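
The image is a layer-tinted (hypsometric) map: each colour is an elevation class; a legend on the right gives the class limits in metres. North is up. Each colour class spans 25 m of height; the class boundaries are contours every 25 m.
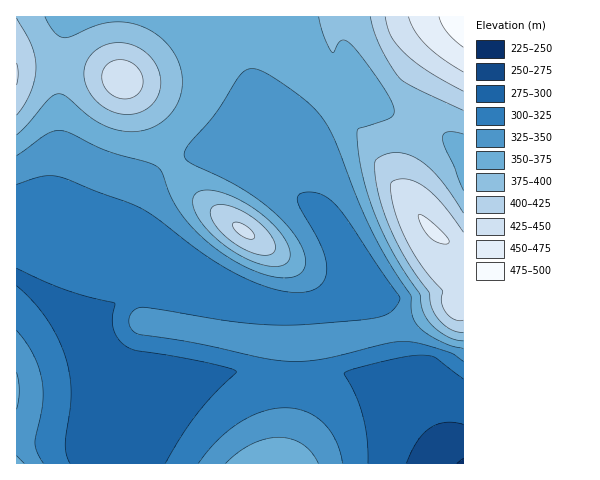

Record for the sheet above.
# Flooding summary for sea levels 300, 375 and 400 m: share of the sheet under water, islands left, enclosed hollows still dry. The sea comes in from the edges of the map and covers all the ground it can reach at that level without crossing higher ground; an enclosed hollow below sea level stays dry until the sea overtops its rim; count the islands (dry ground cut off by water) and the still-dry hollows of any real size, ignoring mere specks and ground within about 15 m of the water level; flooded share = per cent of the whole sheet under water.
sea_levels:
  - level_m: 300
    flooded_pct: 15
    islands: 0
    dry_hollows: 0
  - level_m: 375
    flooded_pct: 78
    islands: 1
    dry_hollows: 0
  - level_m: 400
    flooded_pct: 88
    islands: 2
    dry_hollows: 0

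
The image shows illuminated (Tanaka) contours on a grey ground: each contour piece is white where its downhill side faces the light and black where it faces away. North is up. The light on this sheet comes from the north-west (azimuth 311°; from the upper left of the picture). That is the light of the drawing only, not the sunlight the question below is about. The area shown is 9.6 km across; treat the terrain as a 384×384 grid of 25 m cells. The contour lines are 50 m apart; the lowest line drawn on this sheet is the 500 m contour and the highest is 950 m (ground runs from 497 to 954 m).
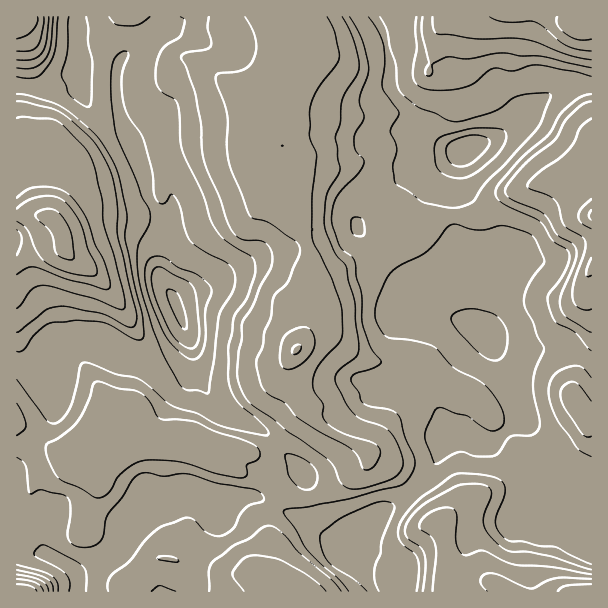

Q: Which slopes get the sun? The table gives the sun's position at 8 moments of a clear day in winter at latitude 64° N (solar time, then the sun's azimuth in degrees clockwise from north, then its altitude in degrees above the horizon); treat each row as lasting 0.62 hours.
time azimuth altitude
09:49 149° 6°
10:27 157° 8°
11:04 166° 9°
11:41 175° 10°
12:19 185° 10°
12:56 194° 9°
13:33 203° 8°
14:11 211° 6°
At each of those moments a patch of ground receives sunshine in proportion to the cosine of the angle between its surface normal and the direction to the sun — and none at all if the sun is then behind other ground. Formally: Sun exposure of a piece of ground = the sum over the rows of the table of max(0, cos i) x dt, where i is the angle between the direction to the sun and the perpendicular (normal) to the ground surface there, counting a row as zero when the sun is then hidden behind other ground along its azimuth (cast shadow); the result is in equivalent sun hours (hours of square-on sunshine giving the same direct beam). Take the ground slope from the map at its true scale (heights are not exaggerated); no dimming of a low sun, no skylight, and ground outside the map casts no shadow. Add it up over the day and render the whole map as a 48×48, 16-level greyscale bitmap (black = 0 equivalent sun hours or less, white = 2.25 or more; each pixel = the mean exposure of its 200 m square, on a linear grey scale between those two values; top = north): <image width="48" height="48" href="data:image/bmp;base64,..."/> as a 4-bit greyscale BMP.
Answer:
<image width="48" height="48" href="data:image/bmp;base64,Qk32BAAAAAAAAHYAAAAoAAAAMAAAADAAAAABAAQAAAAAAIAEAAATCwAAEwsAABAAAAAAAAAAAAAAABEREQAiIiIAMzMzAERERABVVVUAZmZmAHd3dwCIiIgAmZmZAKqqqgC7u7sAzMzMAN3d3QDu7u4A////AAAUVUR4dnh0VmVkNEMQNVVERVV3QiIQAAABRUITeZh1VFVDRCABRVRERVQgAAAAAAACV3QQRnVEETQ0MQAANUVmVEQgABAAABAknJdCEiIzEAEiEAEzNFeqdEMhAAAAASEjWIZUESMzEQARERJEQ0aqdVMQAAAAAkMyNEVVQiIzMiIhEkRFVDM0ZVUyAAAAElZTNGdlVDMzRDIRNoh2ZlMAI0VWQyIiEVeHVYmGVURERDI2d3m9yoUgABNnZDM0QlaLuXeHVWVVaJmFMiR7//tRAAEjREREVVZ5lkR5iJmb3shUNEVnisyDAAAAE0RERXZ2VWeLy7zbhUZ2VXiGVWZkEAAAEzNEV5dkREVXqplkRXZEaKqXVVQiMhACM0RFi3YyNEQzMzNFUxAUiqhlRDIjRERERERWmWQQFEREMiMyAAA4qnVCEAFEVVVVVEVpl0IQE0VVRCAAAAW7hlVCAAI1VVVVVEV5dSERI1VVQgAAAXy4ZVUyABJFVVVVRFV3ZBIjM0MhEAABJphlVVMiM0VVVlVURFVVQiM0QyAAASIjRnZWhlQzRDI1ZURENFQhEURFUwAAEjMSRFVXu3aJqoiHVEQxJVQgAnZVUQACRDEBRURFeqeJhCIyNDIAFEQhBIdlQzNYlRACRDNEM2ZnUhEBNCEQNEREaJmId3jNcxADQ0VDECRVMjMyIiJFZVV6u6u7q87qUhAlRDJDEBNVQ0REVEV5h1aL2niazdyVMiJEMxE0MiRUVUZneImIdld4h2eaqatzIiNUIyI0RURDRVVVVoh2RFVEZ3eKzdkzM0eHZDMiRVVDJFVVVVZ3UzIRSJrf/pMzRozJdUQiRVU0RFVVVVVWdUMhJWrLhSIzWaqXZnZEREQhNEVVVVVVZlRDIjdlUxIzWIdmebqHZUMQFEVmVVVVVlV4Y2dlQzM0VVVWiruoZVMiNGZWVVVVVVasp8hlMjNVVVVWiHiHZlQzRXhUVVVVVoqonURDETRURFVWZmVWdlVUVVVURVVWjN2VRAAAAjRDRFVmZmVWZlV3dzE0RERHzsp1IAAAEjQzREV3d1VVVVaZdkNEQyIzRmZVMhAAI0MzRFZ3dlVURFZ5c0VUIAABATRURDIBI0IjRFd3ZVVVVVVVZlVVQQAAAAJEVUNDNCEkRGZmVVVndURTIkVVQwAAEAATRURFQgE0RFVVVVVkIkREREVVaZZEIgACRVVVIAI0RFVVVVVBI1Znd1VWi+/aZCECNUMhABNEVVVWVVVWVVRVVlVVZnmYdTIREwAAASNFVnZWZVVWZlVVQ0VVZ2VmVUMgAAAAEjREV4dmZVVWZmZndUVqzLl2ZVRCAEIRI0REVmd2VUQzVmZ4h1VquZqYiXZlRO2UNERERFZlM0RDNFVnZVVEVmeJmqq97+7HRFVUQzQxEkRUQ0RVQ0VDZ3mrut7v/8uGRGh3YxACRVVVVlVUM0VFiamauqq97Yh1VUaahSJFVVVWZUVCI0VGZmZnmqq7qYdmVVV4iHZEVmVWUzQxE0VEVlaKyodlVw=="/>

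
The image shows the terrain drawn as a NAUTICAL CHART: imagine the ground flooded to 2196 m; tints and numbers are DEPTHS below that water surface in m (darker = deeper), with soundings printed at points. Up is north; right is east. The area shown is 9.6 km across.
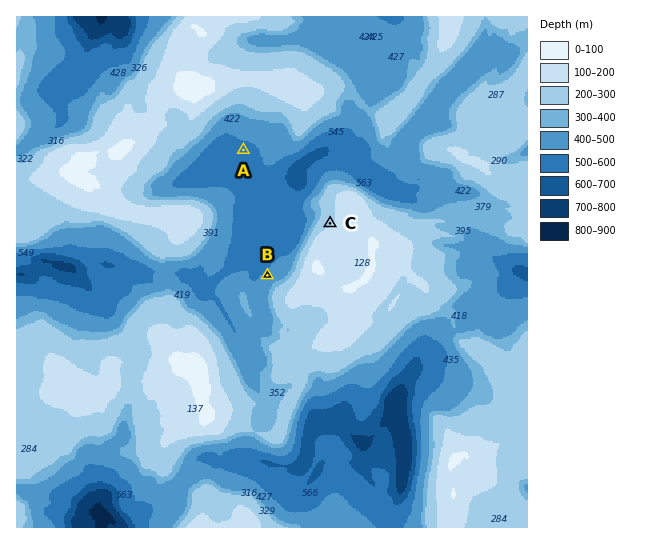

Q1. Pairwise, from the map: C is higher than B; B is higher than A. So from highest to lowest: C B A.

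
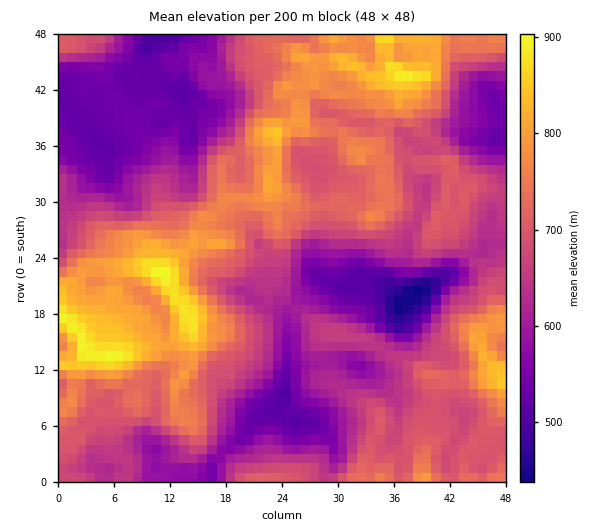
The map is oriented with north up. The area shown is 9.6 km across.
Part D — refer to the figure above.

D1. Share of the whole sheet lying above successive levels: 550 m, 86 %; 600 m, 75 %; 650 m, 61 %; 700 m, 40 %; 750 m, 23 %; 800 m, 10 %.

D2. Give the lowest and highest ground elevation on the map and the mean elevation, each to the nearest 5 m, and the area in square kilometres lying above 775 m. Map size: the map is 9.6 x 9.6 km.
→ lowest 435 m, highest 910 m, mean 675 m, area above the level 14.5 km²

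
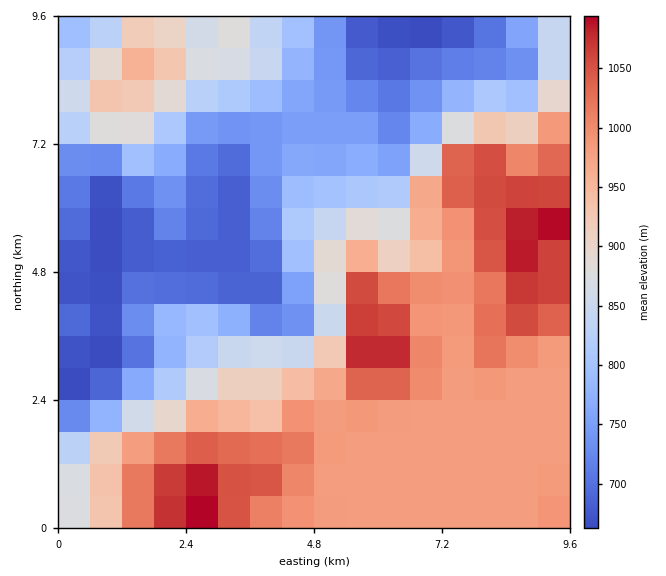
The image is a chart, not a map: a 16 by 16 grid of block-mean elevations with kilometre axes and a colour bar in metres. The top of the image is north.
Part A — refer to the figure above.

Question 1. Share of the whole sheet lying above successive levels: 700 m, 86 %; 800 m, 64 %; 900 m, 48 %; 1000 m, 18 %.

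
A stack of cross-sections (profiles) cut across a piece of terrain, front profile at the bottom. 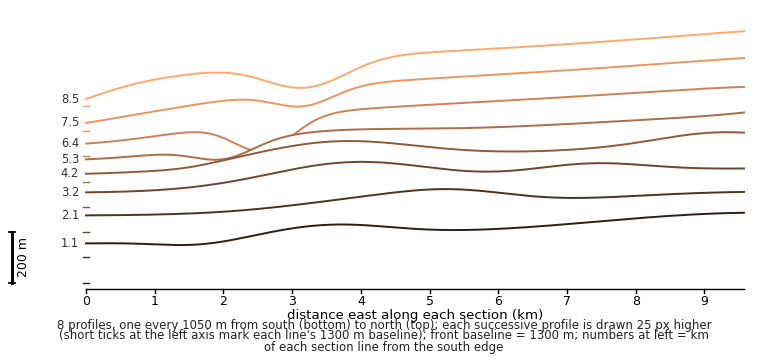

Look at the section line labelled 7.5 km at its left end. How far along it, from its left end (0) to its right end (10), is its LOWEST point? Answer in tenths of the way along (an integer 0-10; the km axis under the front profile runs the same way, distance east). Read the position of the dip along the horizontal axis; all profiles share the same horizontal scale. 0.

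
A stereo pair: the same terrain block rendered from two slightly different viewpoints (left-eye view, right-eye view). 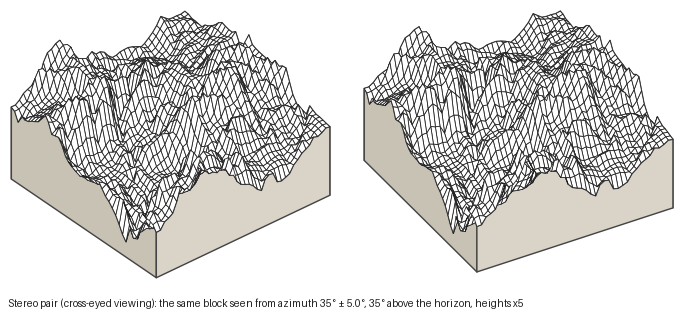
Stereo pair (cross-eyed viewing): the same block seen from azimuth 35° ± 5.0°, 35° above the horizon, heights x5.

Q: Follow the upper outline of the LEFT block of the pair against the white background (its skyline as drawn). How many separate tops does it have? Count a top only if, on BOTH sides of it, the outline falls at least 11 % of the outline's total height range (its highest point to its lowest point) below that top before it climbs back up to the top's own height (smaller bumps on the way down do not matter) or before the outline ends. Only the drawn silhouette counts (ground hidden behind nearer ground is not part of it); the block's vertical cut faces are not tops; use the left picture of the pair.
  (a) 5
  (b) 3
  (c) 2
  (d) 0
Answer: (c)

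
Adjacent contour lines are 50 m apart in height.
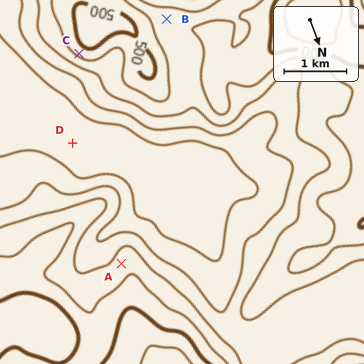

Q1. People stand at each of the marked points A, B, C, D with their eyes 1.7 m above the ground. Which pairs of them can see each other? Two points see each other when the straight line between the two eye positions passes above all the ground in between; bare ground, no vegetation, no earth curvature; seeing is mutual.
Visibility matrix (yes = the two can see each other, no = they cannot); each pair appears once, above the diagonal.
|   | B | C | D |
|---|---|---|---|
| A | no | yes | no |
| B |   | no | no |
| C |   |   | yes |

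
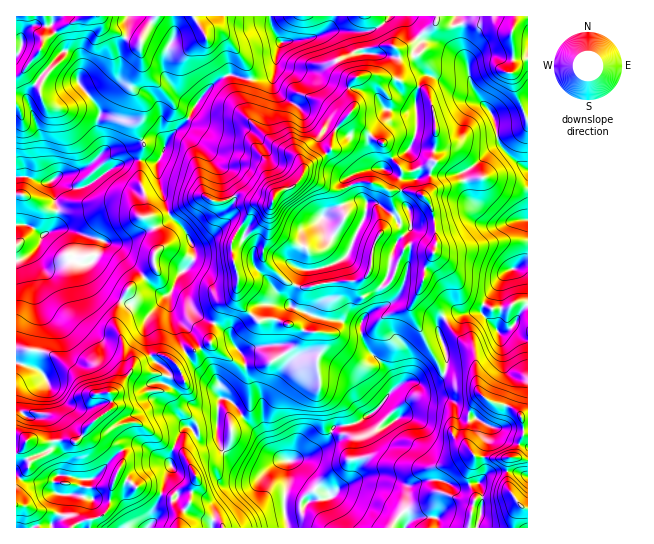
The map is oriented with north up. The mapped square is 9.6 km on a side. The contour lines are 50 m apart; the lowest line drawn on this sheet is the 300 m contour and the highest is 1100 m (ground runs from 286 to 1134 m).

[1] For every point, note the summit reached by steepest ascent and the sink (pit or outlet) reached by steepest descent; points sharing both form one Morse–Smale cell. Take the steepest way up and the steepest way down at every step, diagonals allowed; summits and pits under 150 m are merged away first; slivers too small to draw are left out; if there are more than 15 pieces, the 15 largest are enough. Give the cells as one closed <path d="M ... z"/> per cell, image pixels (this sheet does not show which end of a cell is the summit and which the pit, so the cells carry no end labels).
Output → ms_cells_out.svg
<path d="M391 45l-32 4-7 6 0 10 4 12-7 9 0 11 4 6 0 6-17 20-4 9-1 12-24 15-7 14-7 8-15 5-8 13-15 0-6 6-17 31 0 12 7 23-2 12-2 8-15 12-5 14 14 11 3 8 11 13 2 7 0 17-18 20-8 2-2 37 4 11 12 11 22 12 7 0 21-12 7 1 23-8 15-12 6-14 24-4 16-11 24-27 8-4 9 0 4 3 15-3 10-7 3-7 0-13-10-25 2-7 5-5-24-27 5-23 11-21-3-33-2-8-7-8 5-10 2-18 4-7 0-47-6-20-4-6-19-5-9-5-8-1 7-4 3-9 0-14z"/><path d="M437 16l-166 0 1 13 9 13-4 9-4 23-19 6-25-5-11 5-17 17-12 21-21 20-3 9-1-4-5-3-13 0-33 15-10-2-16 14-12 5-12 1-16 10-9-2-12-5-9 1-1 185 20 7 5-48-5-16-1-27-7-13 0-7 9-10 0 10 9 7 11 0 10-4 10 0 5 3 7-1-1 6 3 6 12 16 43 21 5 0 20-20 14 7 16 18 13 7 6-15 16-15 3-17-7-23 0-12 17-31 9-7 12 1 8-13 15-5 7-8 7-14 20-12 4-3 1-12 4-9 16-18 1-8-4-6 0-11 7-9-4-12 0-10 5-4 8-3 18-3 8 0 4 3 11-1 29-22z"/><path d="M215 324l-4 7 0 11-14 9-8 0-14 13-13-9-9 0-15 6-18 25-6 6-5 1 3 14-23 18-12 16-8-2-6-6-4-11-5-5-19-5-12 2-6 11 0 6 8 8-9-1 1 90 270-1-3-30 4-14 0-21-5-2-21 12-7 0-22-12-14-17 0-42 8-2 17-17 1-20-13-20-3-8z"/><path d="M437 21l-26 23-14 5 0 21-1 4-7 4 8 1 9 5 19 5 6 10 5 24 0 20-3 8 2 11-4 7-2 18-5 8 9 18 3 33-11 21-5 23 25 27 8-4 28-1 17 20 3 1 9-4 11 8 6 2 1-280-9 1-7 11 0-40-19-8-30 0-13 4z"/><path d="M445 319l-3 0-5 6 10 29 0 13-3 7-5 5-14 5-19-3-8 4-24 27-16 11-24 4-6 14-7 7-16 9-16 4-1 22-4 14 1 10 17 0 9-7 15-1 11-7 5 0 51 19 12 11 1 3 12-8 17 0 4 11 89-1 0-109-6-1-5-6-10-6-20-5-8-9-4-40-24-22z"/><path d="M270 16l-113 0-10 13-6 12-11-1-24-12-7-12-13 0-23 11-4 7 6 13-1 10-17 17-6 11-6-2-10-14-9 8 0 100 10-1 12 5 9 2 16-10 12-1 12-5 16-14 10 2 33-15 13 0 5 3 1 4 3-9 21-20 12-21 17-17 11-5 25 5 19-6 4-23 4-9-9-13z"/><path d="M35 249l-7 9 0 7 7 13 0 16 6 27 0 12-5 36-20-6 1 74 8 2-8-8 0-6 6-11 12-2 19 5 5 5 4 11 6 6 8 2 12-16 23-18-3-14 5-1 6-6 18-25 15-6 9 0 13 9 14-13 8 0 14-9 0-11 2-8-12-6-20-21-10-4-20 20-5 0-43-21-12-16-4-11-20-3-10 4-11 0-9-7z"/><path d="M481 312l-28 1-9 5 7 11 24 22 4 40 8 9 20 5 10 6 5 6 5 0 1-78-7-2-11-8-9 4-3-1z"/><path d="M342 492l-5 0-11 7-15 1-9 7-17 0 2 20 152 0-4-10-17 0-12 8-1-3-12-11z"/><path d="M85 16l-68 0-1 59 6-2 3-4 10 14 6 2 6-11 17-17 1-10-6-16 4-4z"/><path d="M527 16l-89 0-2 5 3 3 11 3 13-4 30 0 18 8 3 38 1-4 4-5 9-2z"/><path d="M155 16l-55 1 6 11 24 12 11 1z"/>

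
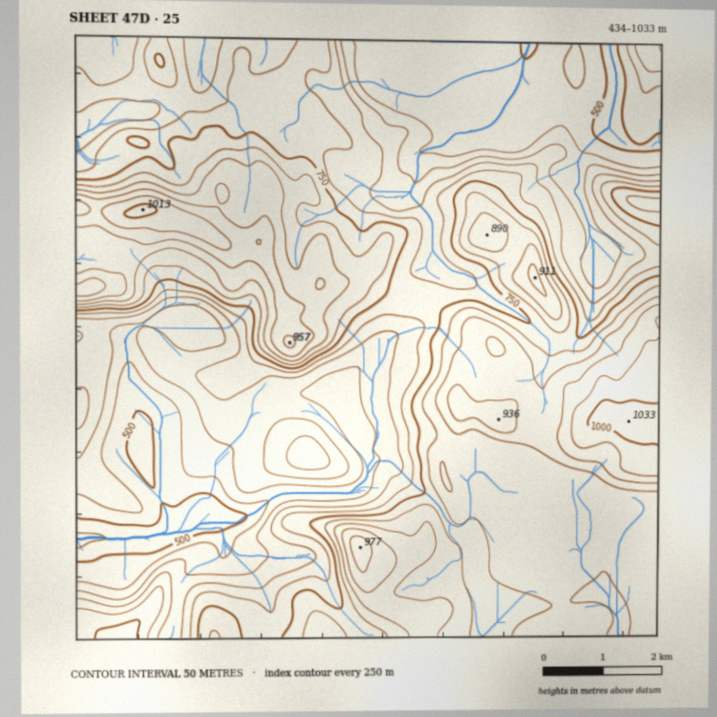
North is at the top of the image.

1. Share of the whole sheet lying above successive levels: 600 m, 78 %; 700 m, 55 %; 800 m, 34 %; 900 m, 8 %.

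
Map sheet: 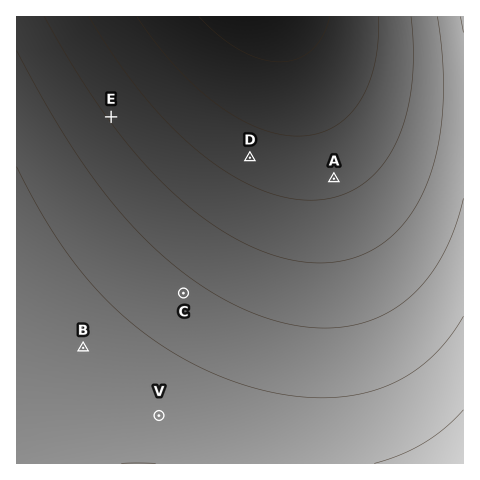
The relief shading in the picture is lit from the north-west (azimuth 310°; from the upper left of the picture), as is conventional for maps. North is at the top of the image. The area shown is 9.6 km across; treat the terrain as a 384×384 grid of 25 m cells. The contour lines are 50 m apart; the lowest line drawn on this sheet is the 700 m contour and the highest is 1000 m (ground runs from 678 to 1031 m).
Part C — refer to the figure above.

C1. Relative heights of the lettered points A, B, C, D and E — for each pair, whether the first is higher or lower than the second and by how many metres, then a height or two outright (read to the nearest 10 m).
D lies lower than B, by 190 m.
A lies lower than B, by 180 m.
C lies higher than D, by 130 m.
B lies higher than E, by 120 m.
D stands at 780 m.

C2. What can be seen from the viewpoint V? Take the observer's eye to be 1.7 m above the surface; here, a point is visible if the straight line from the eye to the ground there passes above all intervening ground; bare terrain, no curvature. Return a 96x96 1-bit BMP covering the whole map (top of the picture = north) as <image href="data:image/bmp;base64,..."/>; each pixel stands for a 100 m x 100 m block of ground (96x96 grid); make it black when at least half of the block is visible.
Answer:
<image width="96" height="96" href="data:image/bmp;base64,Qk2+BAAAAAAAAD4AAAAoAAAAYAAAAGAAAAABAAEAAAAAAIAEAAATCwAAEwsAAAIAAAAAAAAA////AAAAAAAAAAAf//////////8AAAAf//////////8AAAAf//////////8AAAA///////////8AAAA///////////8AAAB///////////8AAAD///////////8AAAH///////////8AAAP///////////8AAAf///////////8AAB////////////8AAH////////////8AAf////////////8AA////gB///////8AD///+AAH//////8AP///8AAB//////8A////4AAAP/////8D////wAAAD/////8H////gAAAB/////8f////AAAAAf////9/////AAAAAP/////////+AAAAAH/////////+AAAAAB/////////8AAAAAA/////////8AAAAAAf////////4AAAAAAf////////4AAAAAAP////////wAAAAAAH////////wAAAAAAD////////wAAAAAAB////////gAAAAAAB////////gAAAAAAA////////gAAAAAAA////////AAAAAAAAf///////AAAAAAAAf//////+AAAAAAAAP//////+AAAAAAAAP//////+AAAAAAAAH//////8AAAAAAAAH//////8AAAAAAAAD//////8AAAAAAAAD//////4AAAAAAAAD//////4AAAAAAAAB//////wAAAAAAAAB//////wAAAAAAAAB//////wAAAAAAAAA//////gAAAAAAAAA//////gAAAAAAAAA//////gAAAAAAAAA//////AAAAAAAAAAf/////AAAAAAAAAAf/////AAAAAAAAAAf////+AAAAAAAAAAf////+AAAAAAAAAAf////+AAAAAAAAAAf////8AAAAAAAAAAP////8AAAAAAAAAAP////8AAAAAAAAAAP////4AAAAAAAAAAP////4AAAAAAAAAAP////4AAAAAAAAAAP////4AAAAAAAAAAP////wAAAAAAAAAAP////wAAAAAAAAAAP////wAAAAAAAAAAP////gAAAAAAAAAAP////gAAAAAAAAAAP////gAAAAAAAAAAP////gAAAAAAAAAAP////AAAAAAAAAAAP////AAAAAAAAAAAP////AAAAAAAAAAAP///+AAAAAAAAAAAP///+AAAAAAAAAAAP///+AAAAAAAAAAAP///+AAAAAAAAAAAP///8AAAAAAAAAAAP///8AAAAAAAAAAAP///8AAAAAAAAAAAf///8AAAAAAAAAAAf///4AAAAAAAAAAAf///4AAAAAAAAAAAf///4AAAAAAAAAAAf///4AAAAAAAAAAAf///wAAAAAAAAAAA////wAAAAAAAAAAA////wAAAAAAAAAAA////wAAAAAAAAAAA////gAAAAAAAAAAA////gAAAAAAAAAAB////gAAAAAAAAAAB////gAAAAAAAAAAB////AAAAAAAAAAAB////AAAAAAAAAAAD////AAAAAAAAAAAD////AAAAAAAAAAAD//8="/>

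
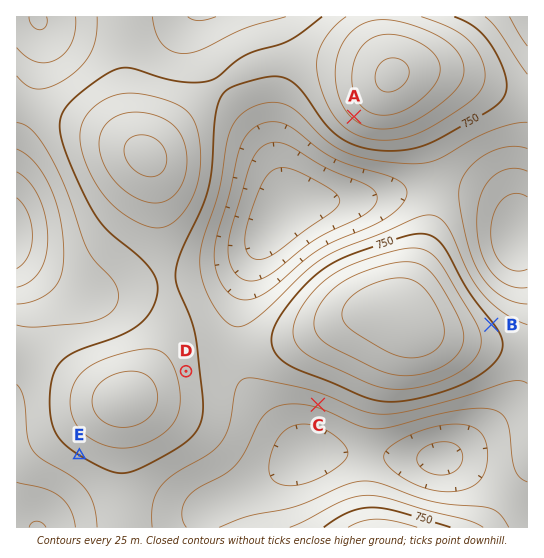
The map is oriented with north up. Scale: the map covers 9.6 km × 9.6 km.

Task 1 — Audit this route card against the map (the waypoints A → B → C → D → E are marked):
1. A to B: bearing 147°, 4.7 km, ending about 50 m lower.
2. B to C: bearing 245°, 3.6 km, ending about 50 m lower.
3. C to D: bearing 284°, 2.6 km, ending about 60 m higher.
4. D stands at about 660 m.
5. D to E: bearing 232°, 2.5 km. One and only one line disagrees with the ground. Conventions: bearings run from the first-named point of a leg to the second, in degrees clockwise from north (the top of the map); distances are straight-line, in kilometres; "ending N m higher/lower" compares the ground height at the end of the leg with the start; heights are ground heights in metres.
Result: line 4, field height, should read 760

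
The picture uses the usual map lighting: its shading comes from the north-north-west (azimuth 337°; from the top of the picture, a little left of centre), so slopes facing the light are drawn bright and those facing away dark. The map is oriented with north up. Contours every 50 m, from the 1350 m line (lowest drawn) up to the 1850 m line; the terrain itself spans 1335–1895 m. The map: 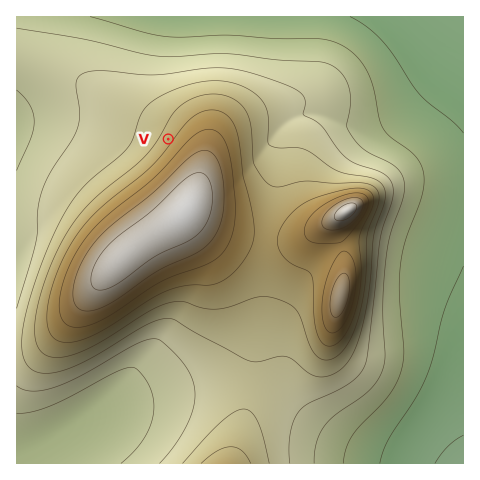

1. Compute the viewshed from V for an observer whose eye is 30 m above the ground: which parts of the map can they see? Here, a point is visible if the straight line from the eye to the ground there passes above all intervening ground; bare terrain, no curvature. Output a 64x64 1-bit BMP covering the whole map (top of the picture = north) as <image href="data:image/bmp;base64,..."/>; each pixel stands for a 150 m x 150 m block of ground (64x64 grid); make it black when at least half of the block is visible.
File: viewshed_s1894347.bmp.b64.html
<image width="64" height="64" href="data:image/bmp;base64,Qk0+AgAAAAAAAD4AAAAoAAAAQAAAAEAAAAABAAEAAAAAAAACAAATCwAAEwsAAAIAAAAAAAAA////AAAAAAAAAAAAAAAAAAAAAAAAAAAAAAAAAAAAAAAAAAAAAAAAAAAAAAAAAAAAAAAAAAAAAAAAAAAAAAAAAAAAAAAAAAAAAAAAAAAAAAAAAAAAAAAAAAAAAAAAAAAAAAAAAAAAAAAAAAAAAAAAAAAAAAAAAAAAAAAAAAAAAAAAAAAAAAAAAAAAAAAAAAAAAAAAAAAAAAAAAAAAAAAAAAAAAAAAAAAAAAAAAAAAAAAAAAAAAAAAAAAAAAAAAAAAAAAAAAAAAAAAAAAAAAAAAAAAAAAAAAAAAAAAAAAAAAAAAAAAAAAAAAAAAAAAAAAAAAAAAAAAAAAAAAAAAAAAAAAAAAAAAAAAAAYAAAAAAAAAHwAAAAAAAAAfwAAAAAAAAB/gAAAAAAAAP/AAAAAAAAf/+AAAAAAAD//8AAAAAAAP//4AAAAAAD///wAAAAAA////gAAAAAD///+AAAAAAP///4AAAAAA////gAAAAAD////AAAAAAP///8AAAAAA////wAAAAAD////AAAAAAP///8AAAAAA////gAAAAAD///8AAAAAAP///gAAAAAA///4AAAAAAD///gAAAAAAP//8AAAAAAA///gAAAAAAD//+AAAAAAAP//4AAAAAAA///gAAAAAAD//+AAAAAAAP//8AAAAAAA///wAAAAAAD///gAAAAAAA=="/>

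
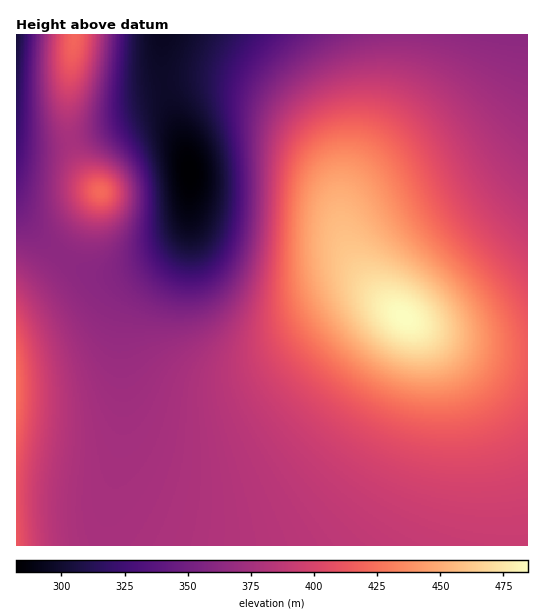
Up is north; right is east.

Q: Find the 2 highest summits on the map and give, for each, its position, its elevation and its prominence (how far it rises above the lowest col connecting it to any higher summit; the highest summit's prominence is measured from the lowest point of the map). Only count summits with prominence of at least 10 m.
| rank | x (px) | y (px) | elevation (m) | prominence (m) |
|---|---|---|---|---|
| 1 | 405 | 317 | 485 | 203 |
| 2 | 101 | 192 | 421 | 58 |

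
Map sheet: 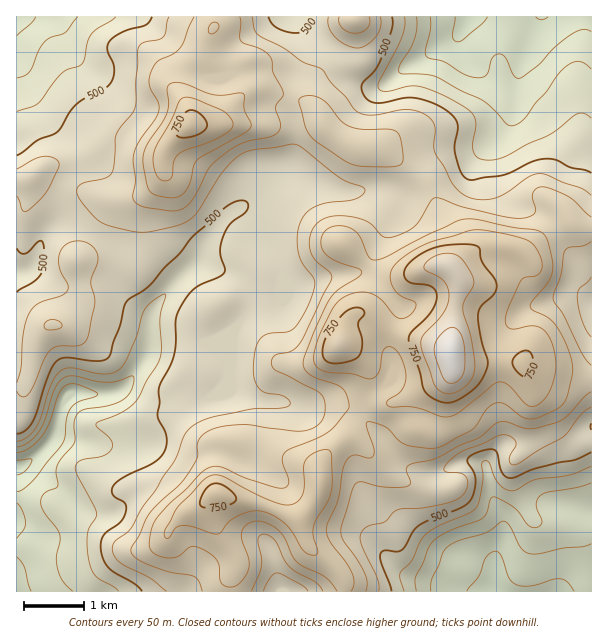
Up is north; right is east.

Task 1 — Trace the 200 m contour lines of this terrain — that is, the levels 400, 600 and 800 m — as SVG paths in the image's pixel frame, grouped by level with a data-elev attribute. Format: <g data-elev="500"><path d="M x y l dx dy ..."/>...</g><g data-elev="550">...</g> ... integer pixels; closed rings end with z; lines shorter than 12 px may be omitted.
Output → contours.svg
<g data-elev="400"><path d="M416 591l-1-13 16-35 15-10 37-15 4-5 3-13 2-3 5 1 15 8 6 6 10 13 8 3 4-2 2-4-6-16 1-6 4-5 7-3 30-5 13-4"/><path d="M17 447l12-5 10-11 6-11 9-30 5-8 4-4 11-2 21 5 13 1 11-1 12-5 3 1-3 13-8 10-13 5-26 4-7 5-3 9 0 20-13 16-4 8-1 6 2 13-13 7-4 5 0 6 2 6 14 18 3 8-4 22 3 15 5 9 9 9"/><path d="M591 69l-6-5-6-3-6 1-6 3-9 9-12 18-10 11-12 16-8 6-7 0-26-24-22-10-23-13-10-3-26-1-3-1 0-4 1-4 11-17 4-10 2-11 0-10"/><path d="M78 17l-13 16-14 4-6 4-6 9-9 21-5 4-8 3"/></g><g data-elev="600"><path d="M252 591l9-25-3-27 2-3 4-2 6 2 5 4 9 20 6 7 26 15 7 9"/><path d="M366 591l1-9-2-9-9-15-12-16-3-9 1-8 9-32 5-9 6-2 22 5 23-1 3-1 1-3-5-14 4-3 28-8 21-11 20-8 15-13 6-3 7 0 15 6 8 1 28-7 9-6 17-19 7-5"/><path d="M591 365l-9-11-18-39-10-13-1-5 8-22 4-24 4-4 13-1 9-4"/><path d="M45 329l5 1 9-1 2-2 1-3-5-4-7 0-5 3-1 3z"/><path d="M591 217l-22-20-17-8-10-2-6 2-3 5-1 4 4 11-1 4-10 5-10 0-18-3-35-8-25-9-6 3-11 18-6 8-10 6-12 4-9-1-14-13-16-6-21-1-9 3-6 5-7 12 0 15 5 9 16 13 1 6-32 64-9 8-16 4-3 4-1 4 2 5 3 3 40 19 6 5 2 4 1 8-3 13-8 8-12 3-59-6-22 2-15 5-8 9-1 17-7 13-11 14-29 27-11 24-8 12 0 4 2 3 11 8 24 9 27 5 4 5 3 9"/><path d="M371 167l22 0 9-3 1-5-1-10-2-11-3-6-8-3-24 0-14-2-10-6-12-16-8-6-10-3-11 2-1 4 6 24 7 12 36 25 9 3z"/><path d="M194 17l-14 31-7 6-16 8-7 13-1 11 9 16 1 8-4 10-18 24-4 15 2 21-2 18 4 6 7 3 27 4 12-3 11-10 15-30 11-10 20-14 11-4 19-3 6-3 3-3 1-8-4-16 7-11 0-6-10-18-1-12-3-4-8-7-16-5-4-3-1-24"/><path d="M339 17l0 6 3 5 6 4 8 1 6-1 6-4 2-5-1-6"/></g><g data-elev="800"><path d="M445 393l10 0 11-7 7-9 2-11-4-28-8-30 2-8 8-13 1-8-4-9-9-12-5-3-7-2-8 1-7 3-7 4-3 5 1 4 13 7 7 5 3 8 1 7-2 8-3 7-20 23-3 7 2 11 11 31 5 6z"/></g>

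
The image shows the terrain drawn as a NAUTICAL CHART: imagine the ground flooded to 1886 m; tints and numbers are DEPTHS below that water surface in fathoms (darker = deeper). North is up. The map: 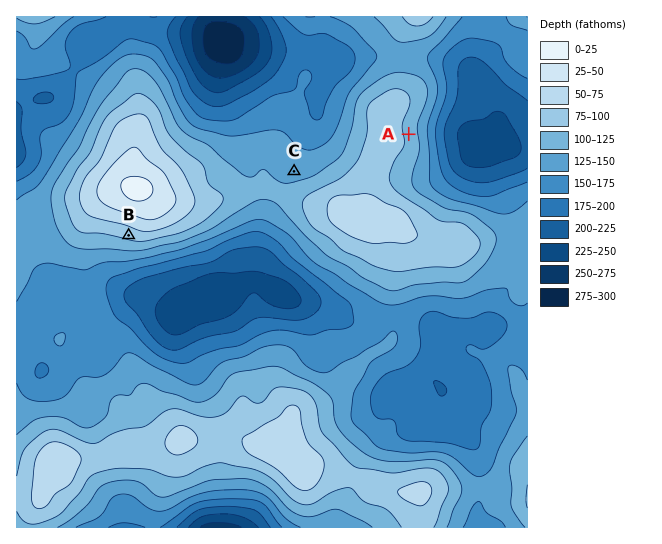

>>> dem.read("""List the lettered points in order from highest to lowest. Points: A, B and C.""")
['B', 'A', 'C']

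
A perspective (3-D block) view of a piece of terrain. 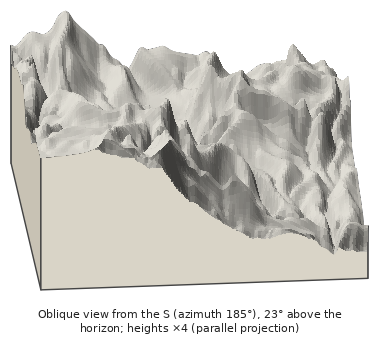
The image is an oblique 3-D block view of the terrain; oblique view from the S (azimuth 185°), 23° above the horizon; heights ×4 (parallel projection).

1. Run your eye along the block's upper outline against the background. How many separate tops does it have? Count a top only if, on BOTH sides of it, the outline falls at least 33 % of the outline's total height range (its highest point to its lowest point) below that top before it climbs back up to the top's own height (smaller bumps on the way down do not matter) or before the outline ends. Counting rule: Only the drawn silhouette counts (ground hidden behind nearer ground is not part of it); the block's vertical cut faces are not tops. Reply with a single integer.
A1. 0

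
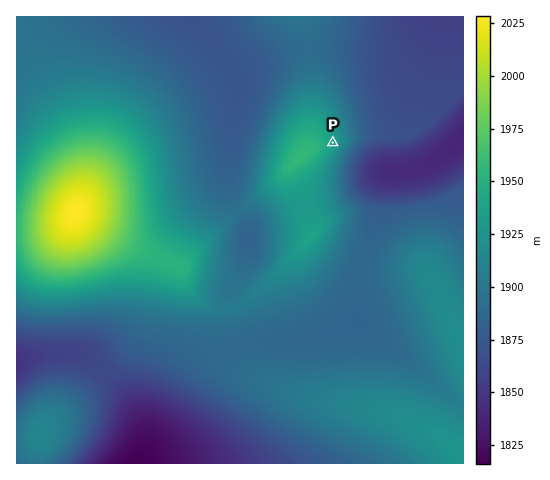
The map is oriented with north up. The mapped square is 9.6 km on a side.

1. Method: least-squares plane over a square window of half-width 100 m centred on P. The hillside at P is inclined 4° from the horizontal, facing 92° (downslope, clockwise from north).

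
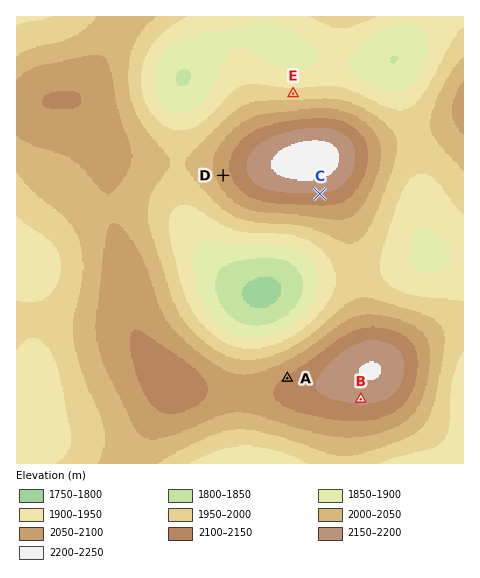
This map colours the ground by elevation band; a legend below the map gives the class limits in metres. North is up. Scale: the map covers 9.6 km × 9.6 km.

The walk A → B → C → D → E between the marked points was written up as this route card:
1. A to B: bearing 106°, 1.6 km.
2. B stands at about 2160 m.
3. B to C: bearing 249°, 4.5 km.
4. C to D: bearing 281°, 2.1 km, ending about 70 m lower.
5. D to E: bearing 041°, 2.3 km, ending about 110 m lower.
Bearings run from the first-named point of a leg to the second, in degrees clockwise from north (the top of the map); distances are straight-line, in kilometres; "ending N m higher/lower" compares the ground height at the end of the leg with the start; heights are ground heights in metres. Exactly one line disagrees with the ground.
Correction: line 3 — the bearing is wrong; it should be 349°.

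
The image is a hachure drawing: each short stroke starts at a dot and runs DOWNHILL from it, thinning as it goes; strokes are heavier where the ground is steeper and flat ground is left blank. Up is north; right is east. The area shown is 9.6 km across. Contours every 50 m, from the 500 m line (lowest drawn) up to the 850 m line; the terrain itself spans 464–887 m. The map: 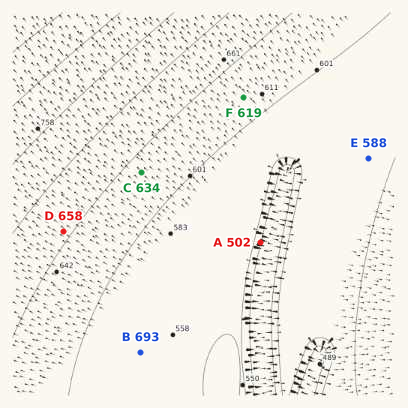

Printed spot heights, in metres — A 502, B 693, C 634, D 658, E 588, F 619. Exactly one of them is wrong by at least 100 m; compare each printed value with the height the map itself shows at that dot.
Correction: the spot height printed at B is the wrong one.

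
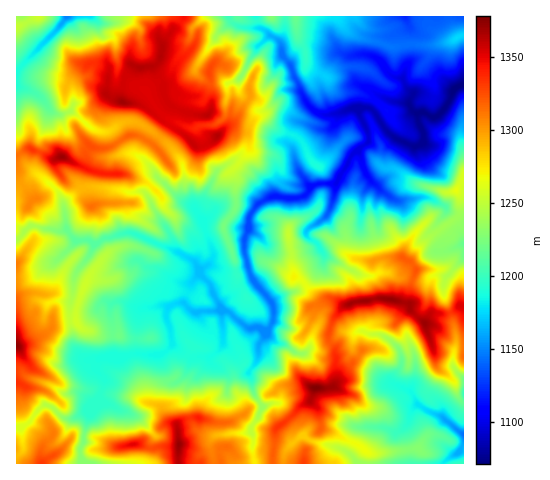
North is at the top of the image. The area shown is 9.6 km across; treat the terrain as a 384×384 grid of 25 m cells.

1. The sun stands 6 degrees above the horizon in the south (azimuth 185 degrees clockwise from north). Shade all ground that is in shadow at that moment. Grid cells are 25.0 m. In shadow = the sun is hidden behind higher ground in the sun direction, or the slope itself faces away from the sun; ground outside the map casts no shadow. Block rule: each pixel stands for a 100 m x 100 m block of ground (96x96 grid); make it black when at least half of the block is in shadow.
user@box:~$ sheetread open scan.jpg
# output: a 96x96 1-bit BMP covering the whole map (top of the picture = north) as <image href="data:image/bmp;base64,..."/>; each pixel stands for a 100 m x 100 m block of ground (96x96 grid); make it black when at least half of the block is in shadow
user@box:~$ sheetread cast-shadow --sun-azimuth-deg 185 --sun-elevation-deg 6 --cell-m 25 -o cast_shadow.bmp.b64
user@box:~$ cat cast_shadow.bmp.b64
<image width="96" height="96" href="data:image/bmp;base64,Qk2+BAAAAAAAAD4AAAAoAAAAYAAAAGAAAAABAAEAAAAAAIAEAAATCwAAEwsAAAIAAAAAAAAA////AAAAAAAAAAAAAAAAAAAAAA4AAAAAAAAAAA4AAAcAAAAAAAAAAB4AAAMAwYAAAAAAA/wDwAEA4Y/HAAAAB4A74AAAYD//CB/ABgH9wAeAOf/+AA/gAAP8AA8Yff/4AAAAAA/4AH4w///4AAAeAB/gAPwR///78BwdgAAAAHgP/P/5//4P4AAAAfAHjP/x//+P4AAAA4AHDH/g///34AAAAAACID+H///x6AAfAAAAcA8////wAAA/AAAB8AB////0AAH/AAAPgAA////+AAH+AAA+MAAf////w+AgAAAg+AAf///35+AAAAID8AAf////z+AAAAYH8AAP//n/3+AAAAwP8AAP//B/3+IAAAAf4AACf+A/v8AAAAAAAAAAP8Afv8CAAAAAAAAAEAAD/8AAgAAAAAAAAAAB/4B/gABgAAAAAAAHwQx/gAAgAAAAAABiEAZ/AAAAAAAAAADweAB4AAAAAAAAAAHx4AAAAAAAAAAAAAMBgAAAAAAAAAAAAmYAAAAAAAAAAAAAAPQAAAAAARABgAAAAAAAAAAAAfgBwAAAAAAEAwIAAPwAAAAAAAAMDw/wf/0AAAAAAAA8H/////8/AAAAAAA4B/////8/AAAAAABwAf////8fAAAAAABwA/////8PAAAAAABgAf//8H8CAAAAAADAAf//wAMAAQAAAABAAP/3g/MAAYAAAACAAP4AB/uAMIAAAAGAAPh8D/GAGEADgAGEAPP//8HADngfAAGMAQP//4HADz/+AAGcBwf//wDnwB/4AAA4Dg3/+gB/4AfAAAAwD/j/+AA/AAAAAAAgB/B+fAAYAAAAAAAAIfBk/gAAAAAAAAAAePgH/wAAAAAAAAAZ/nwP/4gAAAAAcAAf/zwP//AAAAAAMAAf/z3P//AAAD/wAAAP/5///+AAAD/wwAAP/5///8ADAAfhgAAH////wAgDAAADgAAAH//fAPwCAAAHAAAAB//8A/wAAAAOAAAADAe4D/wAAB/AAAAAEAOAH/wAAP/AAAAAAAMAP/0AB//AAAAAAAEA//0ADn+AQAAAAAAH//0DfAeAAAAAAAAP//2OeAABAAADAAAf//j/+HAAAAABAAAd//j/+fwAAAAAABgb//n/+/4YAAAAA/hj5+H/8//wAHAAD/vnA4C/94HAAPgAHgPmA3gf/wAAABwAAOPEAPgf/AAAAAgAA/PIADg/+AAAAAgAB8OQAAg/3gAAABgADwAAwAA/AAAAAAgADgABgAA8AAAAAAEAjAAAAAEYAAAAADkM+AAAAAMAAAAAAD8OcAAAAAEAAAAADx+GAAAAQAEAAAAADwPDMAABwAAAAAAABgDjAAADAAAAAAAAAgBj4AAAAAAAAAAAAYB/4AAAAAAQBAxwAcd9wAHwAAAIH/wwAPe9wAAAAAAMH/4AAPv8wAAAAAAGf/wAAH38AAAAAAAD//0ABH4fAAAAAAAB//3AAD+fAAAAAAAA///gAD/8AAAAAAMA///kAx/4AAAAAAMAf//Pw//AAAAAAAMAP///wf4AAAAAAAE="/>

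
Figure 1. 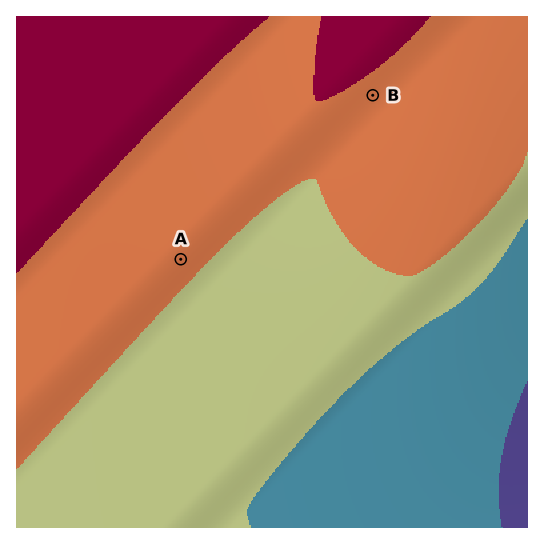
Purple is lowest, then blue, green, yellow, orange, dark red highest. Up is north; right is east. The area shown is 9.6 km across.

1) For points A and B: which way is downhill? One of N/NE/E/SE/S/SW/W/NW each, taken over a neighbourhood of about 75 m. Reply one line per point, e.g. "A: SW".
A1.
A: SE
B: SE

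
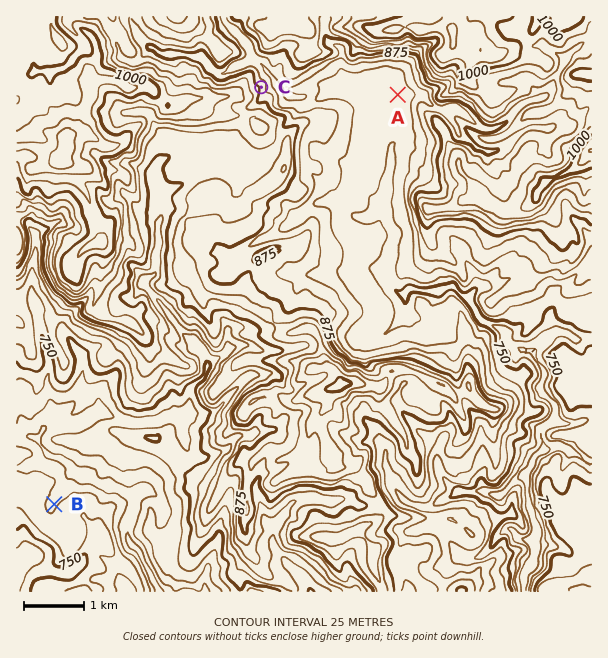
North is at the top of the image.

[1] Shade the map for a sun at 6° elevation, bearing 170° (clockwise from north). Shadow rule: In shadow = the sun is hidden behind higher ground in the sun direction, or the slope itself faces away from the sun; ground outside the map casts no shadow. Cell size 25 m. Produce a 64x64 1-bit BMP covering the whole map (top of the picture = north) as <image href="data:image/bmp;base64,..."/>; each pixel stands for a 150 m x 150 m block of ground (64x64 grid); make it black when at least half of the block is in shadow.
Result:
<image width="64" height="64" href="data:image/bmp;base64,Qk0+AgAAAAAAAD4AAAAoAAAAQAAAAEAAAAABAAEAAAAAAAACAAATCwAAEwsAAAIAAAAAAAAA////AAAAAAAAAAAAAADARgAAAAAAB+D2BAAAAAAB8PYODAAAAAD4YAcMAAAAAPx4dwgAAACcD/B2AAEB8N4HYHAEAAf+AABAYAQAB/8fgAAARACD/3/eAAB2DIH8cf4AAfIMAADg+wADgA4YAEABQAAADg4BAABnAAAPAAQAAHcAAAfuBgAAfsAAAfcPAAA4GAYA/AAAgCAOP44AAAAAHwBgjgCAAAAYAAADgAAAAGAAAAHiAAAeYAAADf/AAJ9gAAAO/v+D3zAAAA7/H4//AAAAFyH//+/AAAB/////76AAQHHj///3vwAAAAC//9AcAABAB///2AAAAIAH//6wAAEJgBf//mAAAA8AO///8AAABgeD///cAAAHBwH5+AAAAAEAAWHAAAAAAAAAAAAAADgAAEAAAAAAGwCAPAAAAAAfwAAfAAAAAB8AAAeAAAAADgAAA4AAAAAAIAAAwAAAAAAwAAAAD4AAAAAwAAAPgAAAAB4gAB+AQAAADjgAHgh4AHgACAAcPHwBgAAEAB2/fhgAAAAAH/f/wHAAAAAY6f+f+AAGAAD+/x58ABsAAeMPDhwAf+AHwccMAAA/8A4A8ggAfx0wBwAwAA//mAAAAAAsf//QAAAACAZ//+AAAAAPA7/8QAAAABcBP8HAIAcCZwY+A4AAAgMABKwDAAAAAAAHyAM4H/8AAA=="/>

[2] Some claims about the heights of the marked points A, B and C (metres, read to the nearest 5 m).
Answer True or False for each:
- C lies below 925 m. True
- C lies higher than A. True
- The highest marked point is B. False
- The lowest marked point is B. True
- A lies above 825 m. False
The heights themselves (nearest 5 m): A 785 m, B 695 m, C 870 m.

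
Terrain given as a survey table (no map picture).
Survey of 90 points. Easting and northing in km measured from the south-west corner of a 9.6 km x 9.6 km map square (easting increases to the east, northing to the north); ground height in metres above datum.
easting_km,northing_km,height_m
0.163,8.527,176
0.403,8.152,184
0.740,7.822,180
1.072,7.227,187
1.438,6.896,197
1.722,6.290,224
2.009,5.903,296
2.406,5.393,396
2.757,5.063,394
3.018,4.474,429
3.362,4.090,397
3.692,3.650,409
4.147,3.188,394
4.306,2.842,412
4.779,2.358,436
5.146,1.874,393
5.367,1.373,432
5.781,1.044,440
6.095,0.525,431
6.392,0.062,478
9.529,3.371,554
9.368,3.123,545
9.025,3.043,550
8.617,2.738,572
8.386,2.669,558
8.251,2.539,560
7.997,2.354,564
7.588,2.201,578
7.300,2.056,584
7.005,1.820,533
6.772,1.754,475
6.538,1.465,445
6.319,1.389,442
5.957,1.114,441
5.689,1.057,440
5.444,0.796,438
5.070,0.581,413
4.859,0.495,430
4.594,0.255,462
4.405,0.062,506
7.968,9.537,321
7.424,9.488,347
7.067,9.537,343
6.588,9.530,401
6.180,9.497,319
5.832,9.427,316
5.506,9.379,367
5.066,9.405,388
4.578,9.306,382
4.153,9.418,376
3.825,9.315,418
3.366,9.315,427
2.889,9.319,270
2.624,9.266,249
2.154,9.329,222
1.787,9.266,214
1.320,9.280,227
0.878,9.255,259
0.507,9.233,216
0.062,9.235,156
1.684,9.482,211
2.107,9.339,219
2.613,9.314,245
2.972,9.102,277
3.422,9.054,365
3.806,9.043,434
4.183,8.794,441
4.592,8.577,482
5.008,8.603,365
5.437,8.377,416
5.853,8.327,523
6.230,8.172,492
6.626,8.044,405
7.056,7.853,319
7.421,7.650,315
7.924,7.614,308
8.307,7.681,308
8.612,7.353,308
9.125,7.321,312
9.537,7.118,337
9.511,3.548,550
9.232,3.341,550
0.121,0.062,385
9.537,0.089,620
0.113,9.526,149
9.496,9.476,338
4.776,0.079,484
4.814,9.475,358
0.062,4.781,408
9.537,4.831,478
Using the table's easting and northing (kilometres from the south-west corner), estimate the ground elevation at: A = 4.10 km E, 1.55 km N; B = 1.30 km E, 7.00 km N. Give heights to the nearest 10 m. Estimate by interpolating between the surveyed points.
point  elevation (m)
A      450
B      190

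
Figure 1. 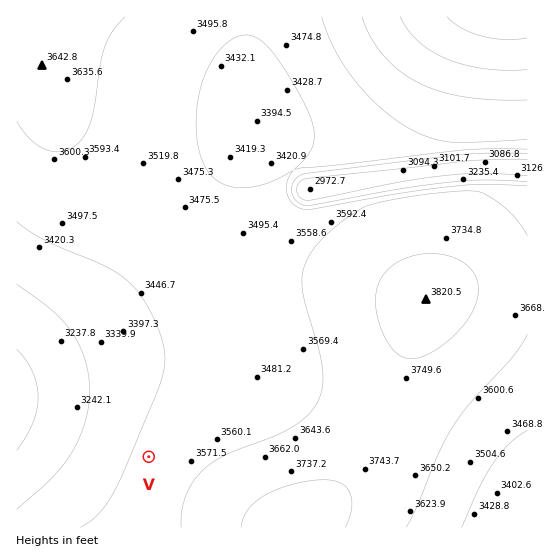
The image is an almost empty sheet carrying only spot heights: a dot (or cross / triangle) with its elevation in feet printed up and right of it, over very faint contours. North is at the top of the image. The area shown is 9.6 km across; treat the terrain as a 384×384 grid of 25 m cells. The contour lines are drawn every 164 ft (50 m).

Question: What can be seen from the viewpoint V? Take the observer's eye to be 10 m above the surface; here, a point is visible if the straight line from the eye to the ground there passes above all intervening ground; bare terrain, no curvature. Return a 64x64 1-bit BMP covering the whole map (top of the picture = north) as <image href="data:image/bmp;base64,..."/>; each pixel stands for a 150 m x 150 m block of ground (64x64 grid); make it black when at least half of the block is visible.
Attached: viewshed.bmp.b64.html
<image width="64" height="64" href="data:image/bmp;base64,Qk0+AgAAAAAAAD4AAAAoAAAAQAAAAEAAAAABAAEAAAAAAAACAAATCwAAEwsAAAIAAAAAAAAA////AAAAAAD//gfgAAAAAP////gAAAAA/////AAAAAD////8AAAAAP////4AAAAA/////gAAAAD////+AAAAAP////4AAAAA/////gAAAAD////AAAAAAMD//gAAAAAAgH/8AAAAAACAf/wAAcAAAMD/+AAD8AAA4//4AAP4AAD///wAB/wAAP///gAH/AAA////AA/+AAD///+AH/4AAP///+B//wAA////////AAD///////8AAP///////wAA////////gAD///////+AAP///////wAA////////AAD///////8AAP///////gAA///////+AAD///////wAAP//////8AAA///////AAAD//////wAAAP///4AAAAAA///+AAAAAAD///wAAAAAAP//+AAAAAAA///4AAAAAAD///AAAAAAAP//8AAAAAAA///wAAAAAAD///AAAAAAAP//8AAAAAAA///wAAAAAAD///AAAAAAAP//8AAAAAAA///wAAAAAAD///AAAAAAAP//8AAAAAAA///wAAAAAAB///gAAAAAAA//+AAAH/gAAf/4AAB//8AA//wAAf//+AB//AAD////AH/+AAf///8Af/4AD////wB//wAf////AH//gD////8Af//Af////wD//+H/////AP////////8A/////////w=="/>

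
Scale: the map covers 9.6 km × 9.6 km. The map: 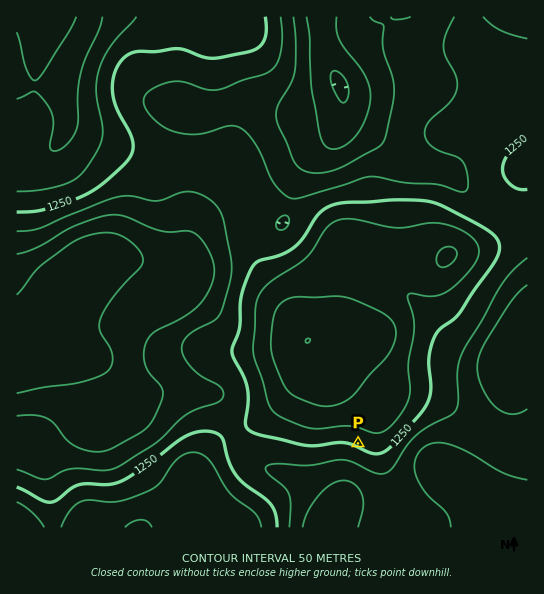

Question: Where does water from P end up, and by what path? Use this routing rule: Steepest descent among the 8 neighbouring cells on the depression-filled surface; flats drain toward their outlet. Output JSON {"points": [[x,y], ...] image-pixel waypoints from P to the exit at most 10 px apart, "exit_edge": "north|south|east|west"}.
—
{"points": [[358, 443], [353, 454], [353, 465], [353, 475], [349, 486], [343, 497], [337, 507], [331, 518], [329, 527]], "exit_edge": "south"}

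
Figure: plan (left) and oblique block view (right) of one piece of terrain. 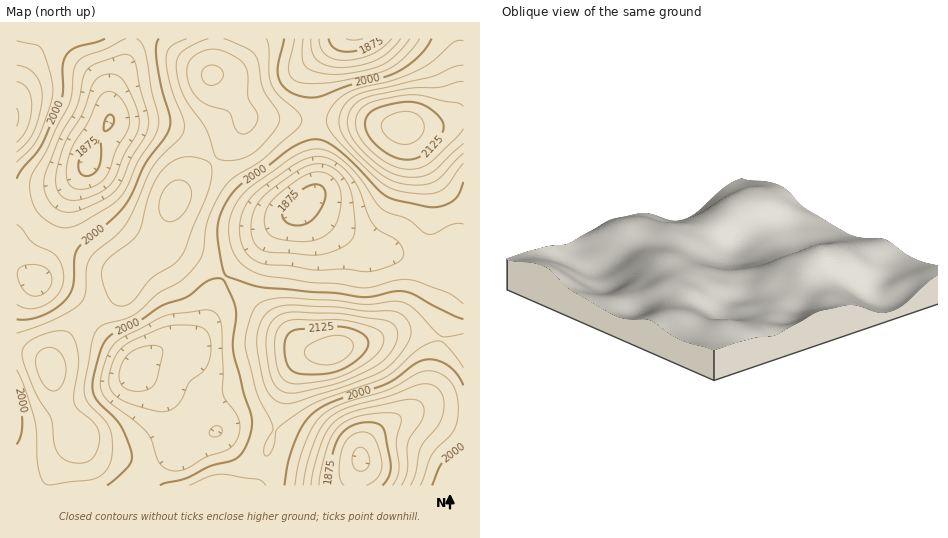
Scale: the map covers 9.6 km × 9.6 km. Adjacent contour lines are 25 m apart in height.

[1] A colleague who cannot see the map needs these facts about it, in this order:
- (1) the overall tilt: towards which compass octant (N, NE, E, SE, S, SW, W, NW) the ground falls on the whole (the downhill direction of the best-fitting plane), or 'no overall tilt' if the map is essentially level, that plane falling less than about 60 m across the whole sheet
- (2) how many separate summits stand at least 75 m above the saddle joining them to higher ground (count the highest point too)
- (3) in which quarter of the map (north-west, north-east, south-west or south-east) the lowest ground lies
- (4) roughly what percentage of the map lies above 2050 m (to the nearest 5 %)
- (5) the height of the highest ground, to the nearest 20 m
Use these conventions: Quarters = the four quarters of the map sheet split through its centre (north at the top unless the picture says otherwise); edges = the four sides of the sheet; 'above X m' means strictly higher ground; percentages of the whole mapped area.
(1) No overall tilt - high and low ground are spread across the sheet.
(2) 4 summits rise at least 75 m above their surroundings.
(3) The lowest ground is in the south-east quarter.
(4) Ground above 2050 m makes up about 25 % of the sheet.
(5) The highest point reaches roughly 2160 m.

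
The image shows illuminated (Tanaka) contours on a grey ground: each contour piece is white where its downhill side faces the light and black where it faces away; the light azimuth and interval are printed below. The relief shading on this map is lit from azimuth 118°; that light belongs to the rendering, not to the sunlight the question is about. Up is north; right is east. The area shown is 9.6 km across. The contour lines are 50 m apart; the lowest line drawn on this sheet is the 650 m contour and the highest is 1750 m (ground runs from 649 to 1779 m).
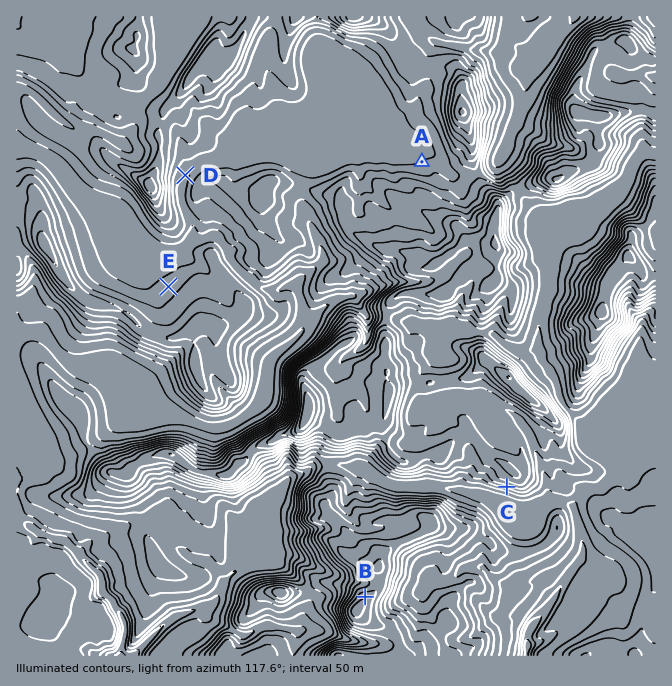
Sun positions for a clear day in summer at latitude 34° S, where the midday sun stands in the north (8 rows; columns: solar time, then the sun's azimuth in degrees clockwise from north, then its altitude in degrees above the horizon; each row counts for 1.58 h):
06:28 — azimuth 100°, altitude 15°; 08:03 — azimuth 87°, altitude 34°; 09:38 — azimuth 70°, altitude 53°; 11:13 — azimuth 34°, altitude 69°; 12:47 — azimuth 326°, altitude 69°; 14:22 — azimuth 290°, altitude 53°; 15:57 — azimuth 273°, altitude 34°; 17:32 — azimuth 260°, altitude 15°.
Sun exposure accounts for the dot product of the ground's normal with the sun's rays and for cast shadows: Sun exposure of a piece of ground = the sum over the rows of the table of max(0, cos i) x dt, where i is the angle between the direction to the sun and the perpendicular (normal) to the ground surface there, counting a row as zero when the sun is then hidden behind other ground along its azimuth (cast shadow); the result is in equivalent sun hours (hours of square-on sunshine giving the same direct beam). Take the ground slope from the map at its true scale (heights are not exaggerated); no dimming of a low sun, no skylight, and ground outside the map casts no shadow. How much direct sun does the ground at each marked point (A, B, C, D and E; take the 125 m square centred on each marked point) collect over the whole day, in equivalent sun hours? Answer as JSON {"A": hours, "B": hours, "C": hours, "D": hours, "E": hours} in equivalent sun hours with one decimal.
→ {"A": 8.1, "B": 7.8, "C": 4.8, "D": 6.9, "E": 8.1}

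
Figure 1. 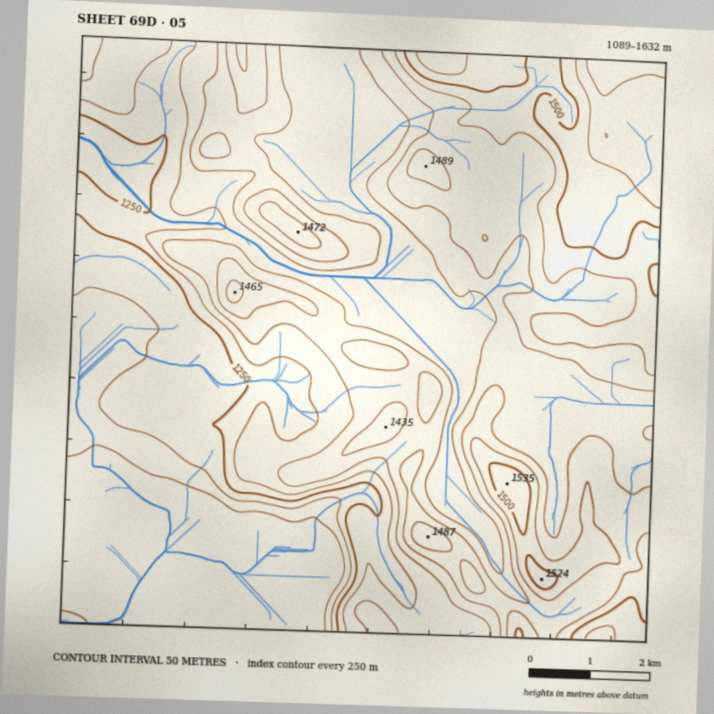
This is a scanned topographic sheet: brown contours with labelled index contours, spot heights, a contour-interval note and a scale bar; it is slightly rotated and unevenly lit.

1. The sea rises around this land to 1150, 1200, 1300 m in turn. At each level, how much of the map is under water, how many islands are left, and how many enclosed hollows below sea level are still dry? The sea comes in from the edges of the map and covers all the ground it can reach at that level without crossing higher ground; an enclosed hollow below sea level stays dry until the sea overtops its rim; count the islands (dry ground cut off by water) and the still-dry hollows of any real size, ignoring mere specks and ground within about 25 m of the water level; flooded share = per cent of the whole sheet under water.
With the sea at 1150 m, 11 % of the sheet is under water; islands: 0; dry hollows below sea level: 0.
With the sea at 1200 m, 15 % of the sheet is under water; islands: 0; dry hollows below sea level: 0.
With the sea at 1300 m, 30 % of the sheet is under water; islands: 0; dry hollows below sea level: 0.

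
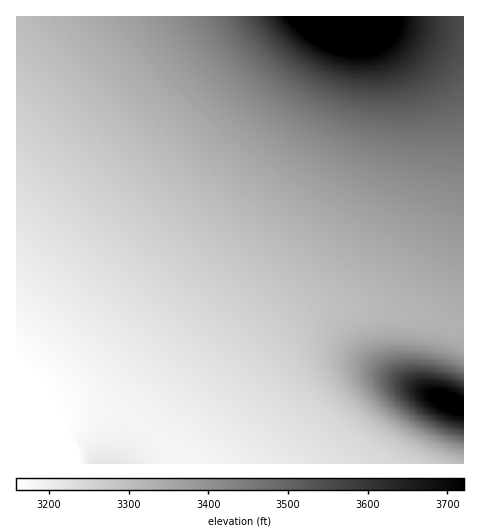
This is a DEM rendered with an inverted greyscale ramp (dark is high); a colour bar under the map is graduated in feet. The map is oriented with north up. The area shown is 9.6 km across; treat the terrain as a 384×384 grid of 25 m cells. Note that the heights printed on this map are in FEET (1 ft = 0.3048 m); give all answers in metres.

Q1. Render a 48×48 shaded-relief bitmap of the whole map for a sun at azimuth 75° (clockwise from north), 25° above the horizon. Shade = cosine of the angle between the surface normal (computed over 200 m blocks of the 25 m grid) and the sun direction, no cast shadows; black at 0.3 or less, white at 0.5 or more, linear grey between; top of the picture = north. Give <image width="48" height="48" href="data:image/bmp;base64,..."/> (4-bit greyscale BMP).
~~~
<image width="48" height="48" href="data:image/bmp;base64,Qk32BAAAAAAAAHYAAAAoAAAAMAAAADAAAAABAAQAAAAAAIAEAAATCwAAEwsAABAAAAAAAAAAAAAAABEREQAiIiIAMzMzAERERABVVVUAZmZmAHd3dwCIiIgAmZmZAKqqqgC7u7sAzMzMAN3d3QDu7u4A////AP2CABaJqqqqmZmZmZmZmZmZmZmZiIh3ZtpAADeZqqqpmZmZmZmZmZmZmZmIiHdmVYUQAmiZmamZmZmZmZmZmZmZmZiIdmVERFQRNomZmZmZmZmZmZmZmZmZmIh3ZUMiM2VWiZmZmZmZmZmZmZmZmZmZiIdlQyESNIiJmZmZmZmZmZmZmZmZmZmYiHZUIREjZ5mZmZmZmZmZmZmZmZmZmZmIh2VDIRJGmpmZmZmZmZmZmZmZmZmZmZiIdlQyIjV6zZmZmZmZmZmZmZmZmZmZmYiHdlRDRWis75mZmZmZmZmZmZmZmZmZmIiHdlVVZ5vO75mZmZmZmZmZmZmZmZmZmIiHdmZnibzd7pmZmZmZmZmZmZmZmZmZmIiId3eJmrzMzJmZmZmZmZmZmZmZmZmZmIiIiIiZqru7u5mZmZmZmZmZmZmZmZmZmYiIiJmaqqqqqpmZmZmZmZmZmZmZmZmZmZmZmZmZqqqZmZmZmZmZmZmZmZmZmZmZmZmZmZmZmZmZmZmZmZmZmZmZmZmZmZmZmZmZmZmZmZmZmZmZmZmZmZmZmZmZmZmZmZmZmZmZmZmZmZmZmZmZmZmZmZmZmZmZmZmZmZmZmZmZmZmZmZmZmZmZmZmZmZmZmZmZmZmZmZmZmZmZmZmZmZmZmZmZmZmZmZmZmZmZmZmZmZmZmZmZmZmZmZmZmZmZmZmZmZmZmZmZmZmZmZmZmZmZmZmZmZmZmZmZmZmZmZmZmZmZmZmZmZmZmZmZmZmZmZmZmZmZmZmZmZmZmZmZmZmZmZmZmZmZmZmZmZmZmZmZmZmZmZmZmZmZmZmZmZmZmZmZmZmZmZmZmZmZmZmZmZmZmZmZmZmZmZmZmZmZmZmZmZmZmZmZmZmZmZmZmZmZmZmZmZmZmZmZmZmZmZmZmZmZmZmZmZmZmZmZmZmZmZmZmZmZmZmZmZmZmZmZmZmZmZmZmZmZmZmZmZmZmZmZmZmZmZmZmZmZmIiImZmZmZmZmZmZmZmZmZmZmZmZmZmIiIiIiImZmZmZmZmZmZmZmZmZmZmZmIiIiIiIiIiZmZmZmZmZmZmZmZmZmZmYiIiIiIiIiIiJmZmZmZmZmZmZmZmZmZmIiIiIiIiIiIiJmZmZmZmZmZmZmZmZmYiIiIiIiIiIiIiImZmZmZmZmZmZmZmZmIiIiIiIiIiIiIiImZmZmZmZmZmZmZmZiIiIiIiIiIiIiIiImZmZmZmZmZmZmZmYiIiIiIiIiIiIiIiImZmZmZmZmZmZmZmIiIiIiIiIh3d3eIiJmZmZmZmZmZmZmZiIiIiIiIiHd3d3d4iJmZqqqpmZmZmZmYiIiIiIiId3d3dnd3iJmqqqqpmZmZmZmYiIiIiIiHd3dmZmZ3iZqqqqqpmZmZmZmIiIiIiIh3d2ZlVVZniaq7u6qpmZmZmZiIiIiIiId3dmVVRFVomru7u7qpmZmZmZiIiIiIiHd3ZlVDM0Voq8zMy7upmZmZmYiIiIiIiHd2ZVQyIjV6vd3cy7u5mZmZmYiIiIiIh3dmVUMhETWL3u7dzLuw=="/>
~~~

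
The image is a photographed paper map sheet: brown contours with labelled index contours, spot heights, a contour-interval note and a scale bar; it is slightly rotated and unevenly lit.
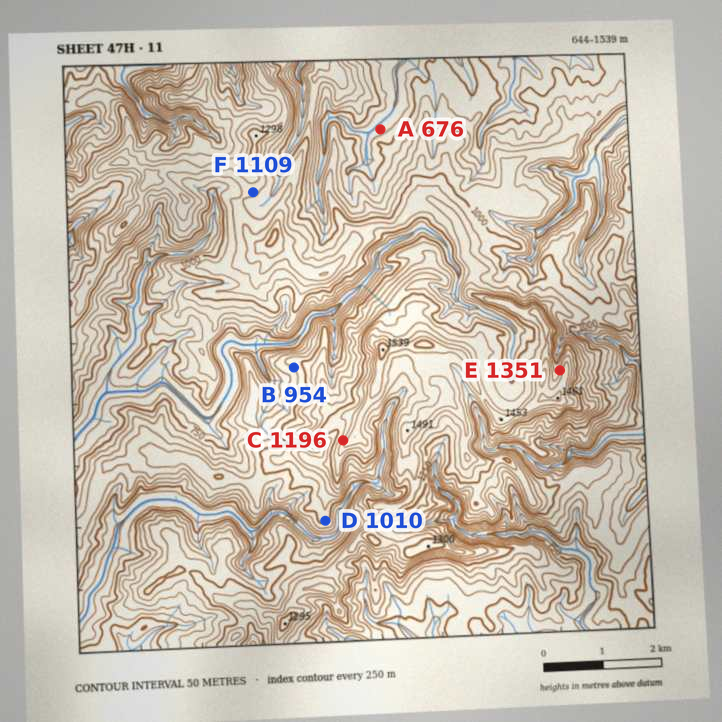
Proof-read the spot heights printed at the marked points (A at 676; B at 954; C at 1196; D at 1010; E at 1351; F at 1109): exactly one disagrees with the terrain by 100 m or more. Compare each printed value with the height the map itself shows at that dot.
C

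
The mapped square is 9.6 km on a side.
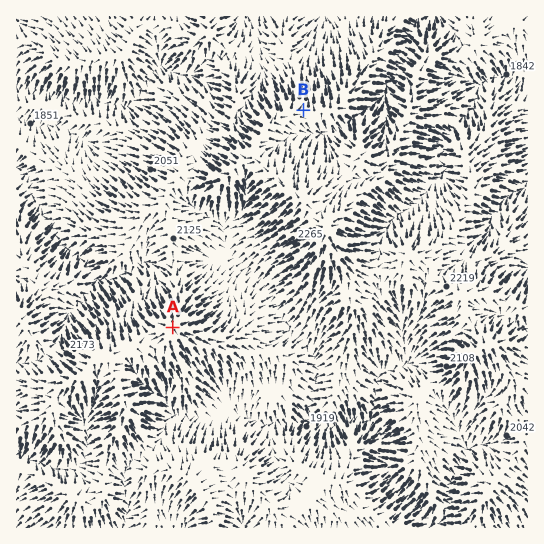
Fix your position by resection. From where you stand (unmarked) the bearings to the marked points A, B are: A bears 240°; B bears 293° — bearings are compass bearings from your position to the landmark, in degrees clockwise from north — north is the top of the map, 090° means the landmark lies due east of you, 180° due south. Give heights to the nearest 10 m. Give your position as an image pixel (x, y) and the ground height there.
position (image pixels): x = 445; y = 170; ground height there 2030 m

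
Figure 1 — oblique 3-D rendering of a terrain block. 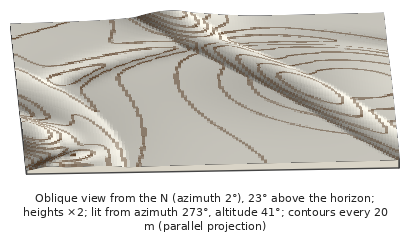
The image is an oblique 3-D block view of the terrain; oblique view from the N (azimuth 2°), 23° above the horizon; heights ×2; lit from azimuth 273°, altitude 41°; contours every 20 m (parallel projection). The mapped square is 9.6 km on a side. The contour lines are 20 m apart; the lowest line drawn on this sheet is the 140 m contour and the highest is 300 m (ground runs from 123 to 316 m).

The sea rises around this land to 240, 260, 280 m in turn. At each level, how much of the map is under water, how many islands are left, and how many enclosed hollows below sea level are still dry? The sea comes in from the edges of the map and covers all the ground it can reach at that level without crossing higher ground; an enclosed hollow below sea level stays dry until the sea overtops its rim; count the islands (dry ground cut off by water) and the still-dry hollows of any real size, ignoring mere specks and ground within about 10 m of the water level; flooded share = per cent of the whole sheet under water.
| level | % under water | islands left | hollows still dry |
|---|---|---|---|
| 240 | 80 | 0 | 0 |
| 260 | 87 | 0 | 0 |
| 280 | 93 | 0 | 0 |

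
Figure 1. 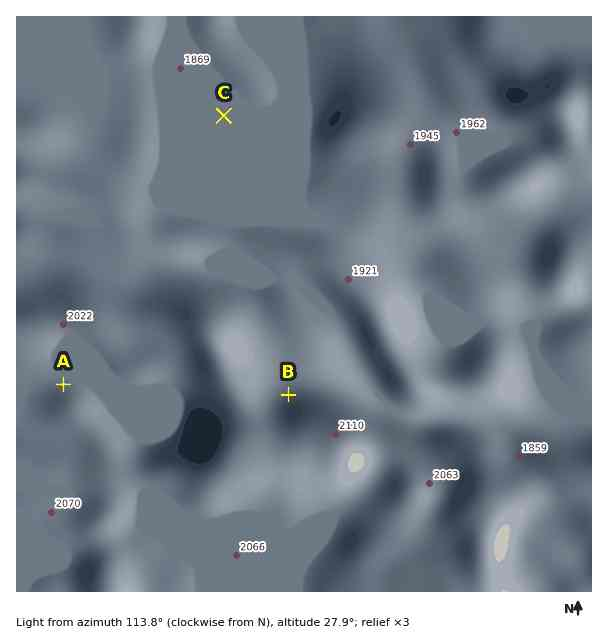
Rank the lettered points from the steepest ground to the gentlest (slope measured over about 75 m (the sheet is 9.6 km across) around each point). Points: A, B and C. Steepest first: B A C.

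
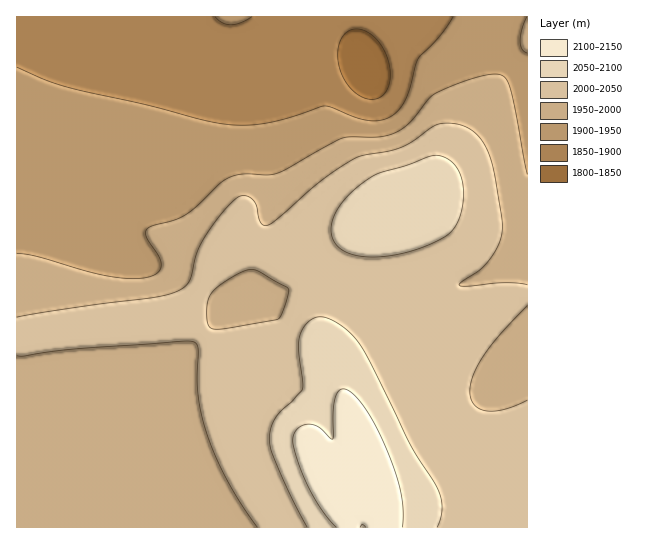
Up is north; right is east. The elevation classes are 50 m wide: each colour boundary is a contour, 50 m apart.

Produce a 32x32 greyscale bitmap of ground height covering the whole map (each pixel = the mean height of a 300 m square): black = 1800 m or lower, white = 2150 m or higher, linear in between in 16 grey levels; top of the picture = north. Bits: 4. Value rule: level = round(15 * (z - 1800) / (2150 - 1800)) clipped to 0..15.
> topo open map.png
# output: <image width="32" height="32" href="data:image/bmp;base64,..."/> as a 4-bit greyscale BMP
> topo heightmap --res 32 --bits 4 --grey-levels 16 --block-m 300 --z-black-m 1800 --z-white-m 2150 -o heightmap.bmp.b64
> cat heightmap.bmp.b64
<image width="32" height="32" href="data:image/bmp;base64,Qk12AgAAAAAAAHYAAAAoAAAAIAAAACAAAAABAAQAAAAAAAACAAATCwAAEwsAABAAAAAAAAAAAAAAABEREQAiIiIAMzMzAERERABVVVUAZmZmAHd3dwCIiIgAmZmZAKqqqgC7u7sAzMzMAN3d3QDu7u4A////AHd3d3d3eIiJms3d3cu6qqp3d3d3eIiImavN7e3Lu6qqeIh3d4iIiZms3u7ty7qqqoiIiIiIiImavN7u7cuqqqqIiIiIiIiZmr3u3u27qqqqiIiIiIiImarN3d7cuqqqqoiIiIiIiJmqvd3d27qpmZmIiIiIiImZqrvN3cuqqZiZiIiIiIiJmaqrvd3LqqmYiIiIiIiIiZmqqszcuqqpmIeIiIiIiImZmqrMy6qqqZiHmZmZmZmZmZmqzMuqqqqZh5mqqqqpmZmZmru6mqqqmZiJmZmaqpmIiIqqqZmZmZmZd4iIiImZiIiJqpmZmZmZmXd3d3d3iZiImaqqqZmZmYh3ZmZmZ4mpmZqqqqqqqZmIZmZWZmd5qpmaqru7u6qpiGVVVmZneJqZmau7zLu7qYhVVWZmZmeJmJmqvMzMu6mIVVZmZmZmeJiImrvMzMuph1VmZmZlVmd3eImrvMzLqYdWZmZVVVVWZmd4mqu7u6mHZmVVVVVVVVVWZ4iJmqqZh1VVVVVVVERVVVZmZ4mZmHZVVVVVRERERERVVEVniIh2VVVUREREREREREMzVnd3dlVEREREREREREMyI0Znd3ZERERERERERERDIRJFVmZmREMzNEREREREMyEjRFVmZkMzMzM0RERERDMiI0RFVmYzMzMzNERERERDMjM0RVZm"/>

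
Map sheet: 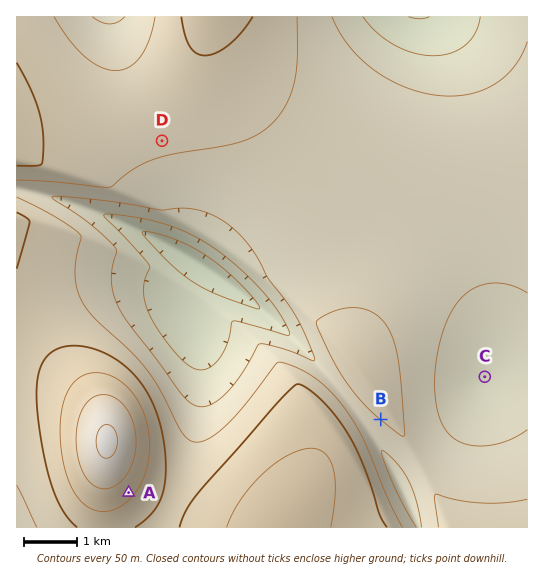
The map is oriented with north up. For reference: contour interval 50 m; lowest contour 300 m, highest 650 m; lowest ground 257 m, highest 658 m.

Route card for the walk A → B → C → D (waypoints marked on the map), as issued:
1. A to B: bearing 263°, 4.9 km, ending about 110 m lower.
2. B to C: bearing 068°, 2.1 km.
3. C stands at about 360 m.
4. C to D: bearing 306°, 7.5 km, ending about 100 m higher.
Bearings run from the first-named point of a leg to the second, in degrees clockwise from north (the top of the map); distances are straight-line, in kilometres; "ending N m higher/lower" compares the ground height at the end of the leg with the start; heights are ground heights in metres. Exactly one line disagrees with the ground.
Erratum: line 1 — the bearing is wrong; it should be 074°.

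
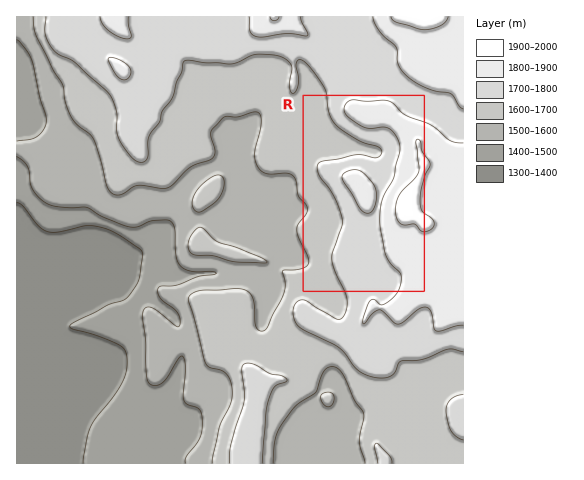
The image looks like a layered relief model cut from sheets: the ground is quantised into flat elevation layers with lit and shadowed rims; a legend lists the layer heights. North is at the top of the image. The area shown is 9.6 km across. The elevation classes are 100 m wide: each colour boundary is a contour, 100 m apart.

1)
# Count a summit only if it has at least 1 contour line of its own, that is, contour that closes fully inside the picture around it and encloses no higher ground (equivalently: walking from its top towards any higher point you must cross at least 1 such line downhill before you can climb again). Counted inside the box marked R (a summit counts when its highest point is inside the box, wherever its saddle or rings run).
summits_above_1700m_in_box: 2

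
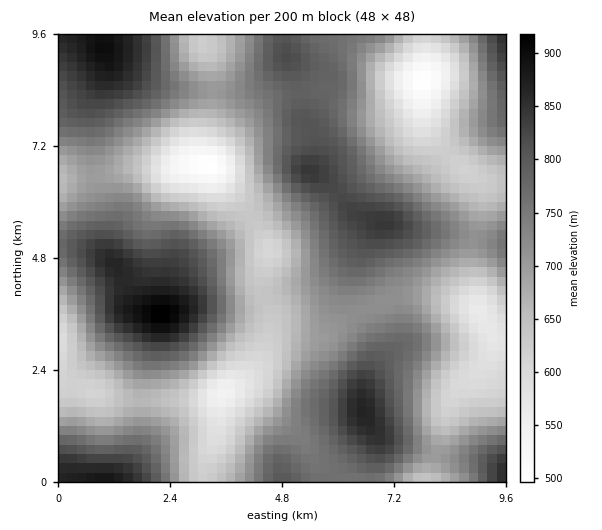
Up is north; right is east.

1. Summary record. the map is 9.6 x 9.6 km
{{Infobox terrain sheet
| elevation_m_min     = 490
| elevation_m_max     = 920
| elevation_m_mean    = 720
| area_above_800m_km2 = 18.1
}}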